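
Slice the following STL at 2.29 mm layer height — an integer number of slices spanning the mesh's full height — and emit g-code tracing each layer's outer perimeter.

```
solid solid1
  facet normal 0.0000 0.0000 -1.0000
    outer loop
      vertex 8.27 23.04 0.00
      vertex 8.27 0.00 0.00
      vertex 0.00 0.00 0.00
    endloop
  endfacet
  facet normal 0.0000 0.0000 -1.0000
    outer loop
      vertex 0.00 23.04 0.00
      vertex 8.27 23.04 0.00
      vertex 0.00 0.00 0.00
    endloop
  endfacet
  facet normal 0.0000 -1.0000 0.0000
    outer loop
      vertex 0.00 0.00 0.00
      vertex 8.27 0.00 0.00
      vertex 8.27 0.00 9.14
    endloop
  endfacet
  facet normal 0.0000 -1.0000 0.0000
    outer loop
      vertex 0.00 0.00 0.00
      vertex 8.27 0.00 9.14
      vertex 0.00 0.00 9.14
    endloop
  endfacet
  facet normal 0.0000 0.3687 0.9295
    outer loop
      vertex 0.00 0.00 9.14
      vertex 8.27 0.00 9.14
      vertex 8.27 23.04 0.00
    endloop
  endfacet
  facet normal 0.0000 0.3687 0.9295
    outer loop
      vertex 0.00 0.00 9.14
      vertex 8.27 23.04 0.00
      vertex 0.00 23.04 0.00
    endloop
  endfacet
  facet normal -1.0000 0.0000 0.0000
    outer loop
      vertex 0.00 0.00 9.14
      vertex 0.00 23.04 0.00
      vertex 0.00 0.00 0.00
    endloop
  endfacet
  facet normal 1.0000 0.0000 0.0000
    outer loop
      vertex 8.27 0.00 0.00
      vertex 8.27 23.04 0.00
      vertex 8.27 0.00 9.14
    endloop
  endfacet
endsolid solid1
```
; perimeter-only toolpath
G21 ; units = mm
G90 ; absolute positioning
G28 ; home
; layer 1
G0 Z2.29
G0 X0.00 Y0.00
G1 X8.27 Y0.00
G1 X8.27 Y17.28
G1 X0.00 Y17.28
G1 X0.00 Y0.00
; layer 2
G0 Z4.57
G0 X0.00 Y0.00
G1 X8.27 Y0.00
G1 X8.27 Y11.52
G1 X0.00 Y11.52
G1 X0.00 Y0.00
; layer 3
G0 Z6.86
G0 X0.00 Y0.00
G1 X8.27 Y0.00
G1 X8.27 Y5.76
G1 X0.00 Y5.76
G1 X0.00 Y0.00
M2 ; end

The solid is a wedge (ramp): 8.27 × 23 mm base, rising to 9.14 mm along the y=0 edge and sloping linearly to z=0 at y=23. Slicing at Δz = 2.29 mm — 4 equal slices spanning the solid's height, so layer i sits at z = i·h/4 — gives 3 non-empty perimeters. Each is a 4-segment closed polygon; G0 lifts to the layer z and rapids to the start vertex, then G1 traces the edges. The cross-section shrinks linearly with z (the slice at the apex is degenerate and omitted).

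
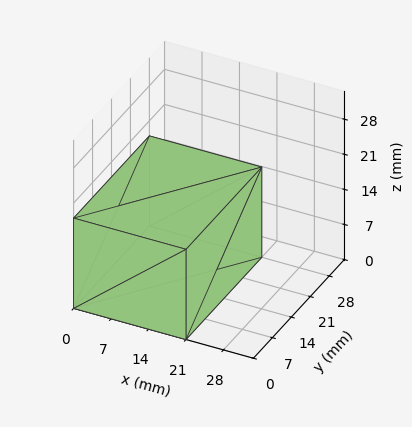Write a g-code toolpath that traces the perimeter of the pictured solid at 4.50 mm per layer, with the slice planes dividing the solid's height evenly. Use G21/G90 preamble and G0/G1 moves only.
Reading the render: the shape is a rectangular box, roughly 21 × 28 mm footprint and 18 mm tall (dimensions read to the nearest mm from the axis ticks). For the g-code, the solid's height is divided into equal slices at the stated Δz and each level perimeter traced with G1 moves after a G0 lift.

; perimeter-only toolpath
G21 ; units = mm
G90 ; absolute positioning
G28 ; home
; layer 1
G0 Z4.50
G0 X0.00 Y0.00
G1 X21.00 Y0.00
G1 X21.00 Y28.00
G1 X0.00 Y28.00
G1 X0.00 Y0.00
; layer 2
G0 Z9.00
G0 X0.00 Y0.00
G1 X21.00 Y0.00
G1 X21.00 Y28.00
G1 X0.00 Y28.00
G1 X0.00 Y0.00
; layer 3
G0 Z13.50
G0 X0.00 Y0.00
G1 X21.00 Y0.00
G1 X21.00 Y28.00
G1 X0.00 Y28.00
G1 X0.00 Y0.00
; layer 4
G0 Z18.00
G0 X0.00 Y0.00
G1 X21.00 Y0.00
G1 X21.00 Y28.00
G1 X0.00 Y28.00
G1 X0.00 Y0.00
M2 ; end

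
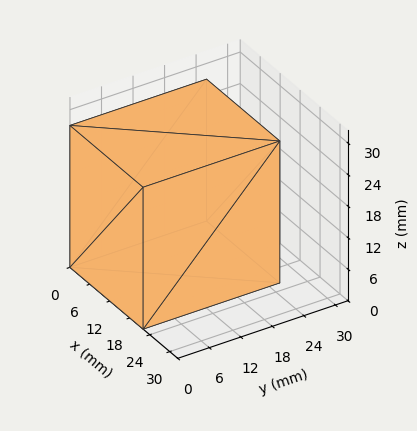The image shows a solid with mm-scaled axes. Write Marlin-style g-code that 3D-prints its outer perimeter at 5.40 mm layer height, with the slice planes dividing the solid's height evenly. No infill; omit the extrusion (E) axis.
Reading the render: the shape is a rectangular box, roughly 22 × 26 mm footprint and 27 mm tall (dimensions read to the nearest mm from the axis ticks). For the g-code, the solid's height is divided into equal slices at the stated Δz and each level perimeter traced with G1 moves after a G0 lift.

; perimeter-only toolpath
G21 ; units = mm
G90 ; absolute positioning
G28 ; home
; layer 1
G0 Z5.40
G0 X0.00 Y0.00
G1 X22.00 Y0.00
G1 X22.00 Y26.00
G1 X0.00 Y26.00
G1 X0.00 Y0.00
; layer 2
G0 Z10.80
G0 X0.00 Y0.00
G1 X22.00 Y0.00
G1 X22.00 Y26.00
G1 X0.00 Y26.00
G1 X0.00 Y0.00
; layer 3
G0 Z16.20
G0 X0.00 Y0.00
G1 X22.00 Y0.00
G1 X22.00 Y26.00
G1 X0.00 Y26.00
G1 X0.00 Y0.00
; layer 4
G0 Z21.60
G0 X0.00 Y0.00
G1 X22.00 Y0.00
G1 X22.00 Y26.00
G1 X0.00 Y26.00
G1 X0.00 Y0.00
; layer 5
G0 Z27.00
G0 X0.00 Y0.00
G1 X22.00 Y0.00
G1 X22.00 Y26.00
G1 X0.00 Y26.00
G1 X0.00 Y0.00
M2 ; end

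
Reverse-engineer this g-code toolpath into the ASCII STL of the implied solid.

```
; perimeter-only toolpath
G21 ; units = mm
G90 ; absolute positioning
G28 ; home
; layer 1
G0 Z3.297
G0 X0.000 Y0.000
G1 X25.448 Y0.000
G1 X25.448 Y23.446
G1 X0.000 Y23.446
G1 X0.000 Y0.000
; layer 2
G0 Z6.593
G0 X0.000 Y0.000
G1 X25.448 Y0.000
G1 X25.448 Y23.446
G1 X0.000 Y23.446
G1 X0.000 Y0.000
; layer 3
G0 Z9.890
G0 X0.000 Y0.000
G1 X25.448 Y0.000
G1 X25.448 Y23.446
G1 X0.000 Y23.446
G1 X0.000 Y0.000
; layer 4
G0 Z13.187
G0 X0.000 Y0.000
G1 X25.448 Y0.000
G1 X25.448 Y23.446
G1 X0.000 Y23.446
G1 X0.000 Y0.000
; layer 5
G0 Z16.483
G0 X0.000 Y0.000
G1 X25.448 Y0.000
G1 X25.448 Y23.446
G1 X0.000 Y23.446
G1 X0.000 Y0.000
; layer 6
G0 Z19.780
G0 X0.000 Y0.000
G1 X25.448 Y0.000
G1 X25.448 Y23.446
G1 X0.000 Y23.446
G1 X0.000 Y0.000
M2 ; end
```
solid part
  facet normal 0.0000 0.0000 -1.0000
    outer loop
      vertex 25.448 23.446 0.000
      vertex 25.448 0.000 0.000
      vertex 0.000 0.000 0.000
    endloop
  endfacet
  facet normal 0.0000 0.0000 -1.0000
    outer loop
      vertex 0.000 23.446 0.000
      vertex 25.448 23.446 0.000
      vertex 0.000 0.000 0.000
    endloop
  endfacet
  facet normal 0.0000 0.0000 1.0000
    outer loop
      vertex 0.000 0.000 19.780
      vertex 25.448 0.000 19.780
      vertex 25.448 23.446 19.780
    endloop
  endfacet
  facet normal 0.0000 0.0000 1.0000
    outer loop
      vertex 0.000 0.000 19.780
      vertex 25.448 23.446 19.780
      vertex 0.000 23.446 19.780
    endloop
  endfacet
  facet normal 0.0000 -1.0000 0.0000
    outer loop
      vertex 0.000 0.000 0.000
      vertex 25.448 0.000 0.000
      vertex 25.448 0.000 19.780
    endloop
  endfacet
  facet normal 0.0000 -1.0000 0.0000
    outer loop
      vertex 0.000 0.000 0.000
      vertex 25.448 0.000 19.780
      vertex 0.000 0.000 19.780
    endloop
  endfacet
  facet normal 0.0000 1.0000 0.0000
    outer loop
      vertex 25.448 23.446 19.780
      vertex 25.448 23.446 0.000
      vertex 0.000 23.446 0.000
    endloop
  endfacet
  facet normal 0.0000 1.0000 0.0000
    outer loop
      vertex 0.000 23.446 19.780
      vertex 25.448 23.446 19.780
      vertex 0.000 23.446 0.000
    endloop
  endfacet
  facet normal -1.0000 0.0000 0.0000
    outer loop
      vertex 0.000 23.446 19.780
      vertex 0.000 23.446 0.000
      vertex 0.000 0.000 0.000
    endloop
  endfacet
  facet normal -1.0000 0.0000 0.0000
    outer loop
      vertex 0.000 0.000 19.780
      vertex 0.000 23.446 19.780
      vertex 0.000 0.000 0.000
    endloop
  endfacet
  facet normal 1.0000 0.0000 0.0000
    outer loop
      vertex 25.448 0.000 0.000
      vertex 25.448 23.446 0.000
      vertex 25.448 23.446 19.780
    endloop
  endfacet
  facet normal 1.0000 0.0000 0.0000
    outer loop
      vertex 25.448 0.000 0.000
      vertex 25.448 23.446 19.780
      vertex 25.448 0.000 19.780
    endloop
  endfacet
endsolid part

The G0 Z moves step by Δz≈3.297 mm. Every layer's G1 loop is the same polygon, so the solid is a straight extrusion of it from z=0 to z≈19.8. Closing with flat bottom and top caps and triangulating gives 12 facets — a rectangular box, roughly 25.4 × 23.4 mm footprint and 19.8 mm tall.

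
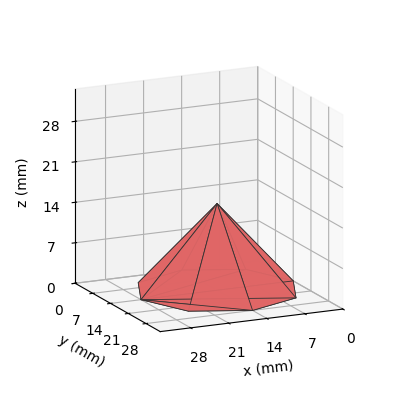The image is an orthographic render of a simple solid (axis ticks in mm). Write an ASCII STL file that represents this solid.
Reading the render: the shape is a regular 8-sided pyramid, base circumscribed radius ≈ 14 mm, apex at z ≈ 15 mm (dimensions read to the nearest mm from the axis ticks). For the STL, each face is triangulated and given an outward normal.

solid part
  facet normal 0.0000 0.0000 -1.0000
    outer loop
      vertex 14.000 28.000 0.000
      vertex 23.899 23.899 0.000
      vertex 28.000 14.000 0.000
    endloop
  endfacet
  facet normal 0.0000 0.0000 -1.0000
    outer loop
      vertex 4.101 23.899 0.000
      vertex 14.000 28.000 0.000
      vertex 28.000 14.000 0.000
    endloop
  endfacet
  facet normal 0.0000 0.0000 -1.0000
    outer loop
      vertex 0.000 14.000 0.000
      vertex 4.101 23.899 0.000
      vertex 28.000 14.000 0.000
    endloop
  endfacet
  facet normal 0.0000 0.0000 -1.0000
    outer loop
      vertex 4.101 4.101 0.000
      vertex 0.000 14.000 0.000
      vertex 28.000 14.000 0.000
    endloop
  endfacet
  facet normal 0.0000 0.0000 -1.0000
    outer loop
      vertex 14.000 0.000 0.000
      vertex 4.101 4.101 0.000
      vertex 28.000 14.000 0.000
    endloop
  endfacet
  facet normal 0.0000 0.0000 -1.0000
    outer loop
      vertex 23.899 4.101 0.000
      vertex 14.000 0.000 0.000
      vertex 28.000 14.000 0.000
    endloop
  endfacet
  facet normal 0.6997 0.2899 0.6530
    outer loop
      vertex 28.000 14.000 0.000
      vertex 23.899 23.899 0.000
      vertex 14.000 14.000 15.000
    endloop
  endfacet
  facet normal 0.2899 0.6997 0.6530
    outer loop
      vertex 23.899 23.899 0.000
      vertex 14.000 28.000 0.000
      vertex 14.000 14.000 15.000
    endloop
  endfacet
  facet normal -0.2899 0.6997 0.6530
    outer loop
      vertex 14.000 28.000 0.000
      vertex 4.101 23.899 0.000
      vertex 14.000 14.000 15.000
    endloop
  endfacet
  facet normal -0.6997 0.2899 0.6530
    outer loop
      vertex 4.101 23.899 0.000
      vertex 0.000 14.000 0.000
      vertex 14.000 14.000 15.000
    endloop
  endfacet
  facet normal -0.6997 -0.2899 0.6530
    outer loop
      vertex 0.000 14.000 0.000
      vertex 4.101 4.101 0.000
      vertex 14.000 14.000 15.000
    endloop
  endfacet
  facet normal -0.2899 -0.6997 0.6530
    outer loop
      vertex 4.101 4.101 0.000
      vertex 14.000 0.000 0.000
      vertex 14.000 14.000 15.000
    endloop
  endfacet
  facet normal 0.2899 -0.6997 0.6530
    outer loop
      vertex 14.000 0.000 0.000
      vertex 23.899 4.101 0.000
      vertex 14.000 14.000 15.000
    endloop
  endfacet
  facet normal 0.6997 -0.2899 0.6530
    outer loop
      vertex 23.899 4.101 0.000
      vertex 28.000 14.000 0.000
      vertex 14.000 14.000 15.000
    endloop
  endfacet
endsolid part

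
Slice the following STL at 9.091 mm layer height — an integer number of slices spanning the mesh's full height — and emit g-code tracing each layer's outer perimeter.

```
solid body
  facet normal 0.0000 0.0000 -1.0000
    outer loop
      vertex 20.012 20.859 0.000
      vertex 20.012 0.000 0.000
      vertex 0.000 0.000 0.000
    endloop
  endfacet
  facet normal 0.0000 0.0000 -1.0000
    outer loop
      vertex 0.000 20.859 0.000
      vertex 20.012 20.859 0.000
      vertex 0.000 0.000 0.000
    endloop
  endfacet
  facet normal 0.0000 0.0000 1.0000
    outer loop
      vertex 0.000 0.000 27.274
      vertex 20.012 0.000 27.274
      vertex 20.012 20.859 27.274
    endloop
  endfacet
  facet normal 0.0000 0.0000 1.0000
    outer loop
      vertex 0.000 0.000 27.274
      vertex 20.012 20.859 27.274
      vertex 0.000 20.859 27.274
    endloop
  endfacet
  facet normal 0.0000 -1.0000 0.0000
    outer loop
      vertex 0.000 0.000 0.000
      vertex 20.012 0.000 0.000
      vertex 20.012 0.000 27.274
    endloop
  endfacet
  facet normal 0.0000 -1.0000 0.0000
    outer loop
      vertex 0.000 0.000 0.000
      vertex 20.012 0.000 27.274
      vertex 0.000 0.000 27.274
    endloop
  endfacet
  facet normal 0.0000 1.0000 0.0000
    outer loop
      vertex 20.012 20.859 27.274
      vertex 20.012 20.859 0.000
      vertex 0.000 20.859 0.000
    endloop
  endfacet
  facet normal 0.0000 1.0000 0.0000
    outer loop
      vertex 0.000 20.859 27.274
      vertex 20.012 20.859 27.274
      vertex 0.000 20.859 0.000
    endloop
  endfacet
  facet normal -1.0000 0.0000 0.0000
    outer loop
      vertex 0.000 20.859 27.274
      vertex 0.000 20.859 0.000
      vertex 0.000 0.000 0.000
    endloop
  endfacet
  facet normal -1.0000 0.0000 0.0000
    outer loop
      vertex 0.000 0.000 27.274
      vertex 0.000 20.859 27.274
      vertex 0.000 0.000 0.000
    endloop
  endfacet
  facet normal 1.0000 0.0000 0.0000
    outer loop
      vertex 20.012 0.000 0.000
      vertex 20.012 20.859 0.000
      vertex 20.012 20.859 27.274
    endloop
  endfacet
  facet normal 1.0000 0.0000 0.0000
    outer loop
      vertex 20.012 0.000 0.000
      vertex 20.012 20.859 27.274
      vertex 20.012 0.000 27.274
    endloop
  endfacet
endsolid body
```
; perimeter-only toolpath
G21 ; units = mm
G90 ; absolute positioning
G28 ; home
; layer 1
G0 Z9.091
G0 X0.000 Y0.000
G1 X20.012 Y0.000
G1 X20.012 Y20.859
G1 X0.000 Y20.859
G1 X0.000 Y0.000
; layer 2
G0 Z18.183
G0 X0.000 Y0.000
G1 X20.012 Y0.000
G1 X20.012 Y20.859
G1 X0.000 Y20.859
G1 X0.000 Y0.000
; layer 3
G0 Z27.274
G0 X0.000 Y0.000
G1 X20.012 Y0.000
G1 X20.012 Y20.859
G1 X0.000 Y20.859
G1 X0.000 Y0.000
M2 ; end

The solid is a rectangular box, roughly 20 × 20.9 mm footprint and 27.3 mm tall. Slicing at Δz = 9.091 mm — 3 equal slices spanning the solid's height, so layer i sits at z = i·h/3 — gives 3 non-empty perimeters. Each is a 4-segment closed polygon; G0 lifts to the layer z and rapids to the start vertex, then G1 traces the edges.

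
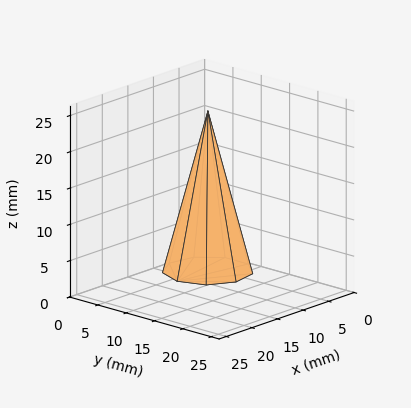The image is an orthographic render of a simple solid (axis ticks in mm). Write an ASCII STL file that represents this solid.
Reading the render: the shape is a regular 9-sided pyramid, base circumscribed radius ≈ 6 mm, apex at z ≈ 22 mm (dimensions read to the nearest mm from the axis ticks). For the STL, each face is triangulated and given an outward normal.

solid part
  facet normal 0.0000 0.0000 -1.0000
    outer loop
      vertex 7.04 11.91 0.00
      vertex 10.60 9.86 0.00
      vertex 12.00 6.00 0.00
    endloop
  endfacet
  facet normal 0.0000 0.0000 -1.0000
    outer loop
      vertex 3.00 11.20 0.00
      vertex 7.04 11.91 0.00
      vertex 12.00 6.00 0.00
    endloop
  endfacet
  facet normal 0.0000 0.0000 -1.0000
    outer loop
      vertex 0.36 8.05 0.00
      vertex 3.00 11.20 0.00
      vertex 12.00 6.00 0.00
    endloop
  endfacet
  facet normal 0.0000 0.0000 -1.0000
    outer loop
      vertex 0.36 3.95 0.00
      vertex 0.36 8.05 0.00
      vertex 12.00 6.00 0.00
    endloop
  endfacet
  facet normal 0.0000 0.0000 -1.0000
    outer loop
      vertex 3.00 0.80 0.00
      vertex 0.36 3.95 0.00
      vertex 12.00 6.00 0.00
    endloop
  endfacet
  facet normal 0.0000 0.0000 -1.0000
    outer loop
      vertex 7.04 0.09 0.00
      vertex 3.00 0.80 0.00
      vertex 12.00 6.00 0.00
    endloop
  endfacet
  facet normal 0.0000 0.0000 -1.0000
    outer loop
      vertex 10.60 2.14 0.00
      vertex 7.04 0.09 0.00
      vertex 12.00 6.00 0.00
    endloop
  endfacet
  facet normal 0.9106 0.3303 0.2484
    outer loop
      vertex 12.00 6.00 0.00
      vertex 10.60 9.86 0.00
      vertex 6.00 6.00 22.00
    endloop
  endfacet
  facet normal 0.4834 0.8394 0.2484
    outer loop
      vertex 10.60 9.86 0.00
      vertex 7.04 11.91 0.00
      vertex 6.00 6.00 22.00
    endloop
  endfacet
  facet normal -0.1677 0.9540 0.2484
    outer loop
      vertex 7.04 11.91 0.00
      vertex 3.00 11.20 0.00
      vertex 6.00 6.00 22.00
    endloop
  endfacet
  facet normal -0.7424 0.6222 0.2483
    outer loop
      vertex 3.00 11.20 0.00
      vertex 0.36 8.05 0.00
      vertex 6.00 6.00 22.00
    endloop
  endfacet
  facet normal -0.9687 0.0000 0.2483
    outer loop
      vertex 0.36 8.05 0.00
      vertex 0.36 3.95 0.00
      vertex 6.00 6.00 22.00
    endloop
  endfacet
  facet normal -0.7424 -0.6222 0.2483
    outer loop
      vertex 0.36 3.95 0.00
      vertex 3.00 0.80 0.00
      vertex 6.00 6.00 22.00
    endloop
  endfacet
  facet normal -0.1677 -0.9540 0.2484
    outer loop
      vertex 3.00 0.80 0.00
      vertex 7.04 0.09 0.00
      vertex 6.00 6.00 22.00
    endloop
  endfacet
  facet normal 0.4834 -0.8394 0.2484
    outer loop
      vertex 7.04 0.09 0.00
      vertex 10.60 2.14 0.00
      vertex 6.00 6.00 22.00
    endloop
  endfacet
  facet normal 0.9106 -0.3303 0.2484
    outer loop
      vertex 10.60 2.14 0.00
      vertex 12.00 6.00 0.00
      vertex 6.00 6.00 22.00
    endloop
  endfacet
endsolid part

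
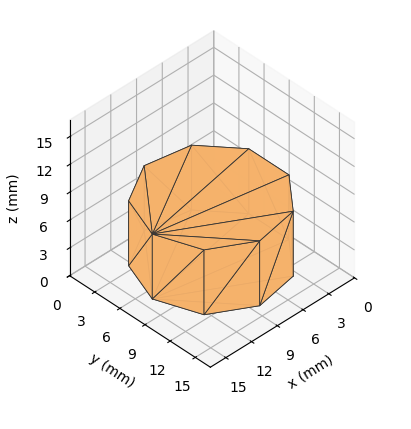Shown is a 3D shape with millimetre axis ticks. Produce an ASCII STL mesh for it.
Reading the render: the shape is a regular 9-sided prism (a cylinder approximated with 9 flat sides), circumscribed radius ≈ 7 mm, height ≈ 7 mm (dimensions read to the nearest mm from the axis ticks). For the STL, each face is triangulated and given an outward normal.

solid part
  facet normal 0.0000 0.0000 -1.0000
    outer loop
      vertex 8.216 13.894 0.000
      vertex 12.362 11.500 0.000
      vertex 14.000 7.000 0.000
    endloop
  endfacet
  facet normal 0.0000 0.0000 -1.0000
    outer loop
      vertex 3.500 13.062 0.000
      vertex 8.216 13.894 0.000
      vertex 14.000 7.000 0.000
    endloop
  endfacet
  facet normal 0.0000 0.0000 -1.0000
    outer loop
      vertex 0.422 9.394 0.000
      vertex 3.500 13.062 0.000
      vertex 14.000 7.000 0.000
    endloop
  endfacet
  facet normal 0.0000 0.0000 -1.0000
    outer loop
      vertex 0.422 4.606 0.000
      vertex 0.422 9.394 0.000
      vertex 14.000 7.000 0.000
    endloop
  endfacet
  facet normal 0.0000 0.0000 -1.0000
    outer loop
      vertex 3.500 0.938 0.000
      vertex 0.422 4.606 0.000
      vertex 14.000 7.000 0.000
    endloop
  endfacet
  facet normal 0.0000 0.0000 -1.0000
    outer loop
      vertex 8.216 0.106 0.000
      vertex 3.500 0.938 0.000
      vertex 14.000 7.000 0.000
    endloop
  endfacet
  facet normal 0.0000 0.0000 -1.0000
    outer loop
      vertex 12.362 2.500 0.000
      vertex 8.216 0.106 0.000
      vertex 14.000 7.000 0.000
    endloop
  endfacet
  facet normal 0.0000 0.0000 1.0000
    outer loop
      vertex 14.000 7.000 7.000
      vertex 12.362 11.500 7.000
      vertex 8.216 13.894 7.000
    endloop
  endfacet
  facet normal 0.0000 0.0000 1.0000
    outer loop
      vertex 14.000 7.000 7.000
      vertex 8.216 13.894 7.000
      vertex 3.500 13.062 7.000
    endloop
  endfacet
  facet normal 0.0000 0.0000 1.0000
    outer loop
      vertex 14.000 7.000 7.000
      vertex 3.500 13.062 7.000
      vertex 0.422 9.394 7.000
    endloop
  endfacet
  facet normal 0.0000 0.0000 1.0000
    outer loop
      vertex 14.000 7.000 7.000
      vertex 0.422 9.394 7.000
      vertex 0.422 4.606 7.000
    endloop
  endfacet
  facet normal 0.0000 0.0000 1.0000
    outer loop
      vertex 14.000 7.000 7.000
      vertex 0.422 4.606 7.000
      vertex 3.500 0.938 7.000
    endloop
  endfacet
  facet normal 0.0000 0.0000 1.0000
    outer loop
      vertex 14.000 7.000 7.000
      vertex 3.500 0.938 7.000
      vertex 8.216 0.106 7.000
    endloop
  endfacet
  facet normal 0.0000 0.0000 1.0000
    outer loop
      vertex 14.000 7.000 7.000
      vertex 8.216 0.106 7.000
      vertex 12.362 2.500 7.000
    endloop
  endfacet
  facet normal 0.9397 0.3420 0.0000
    outer loop
      vertex 14.000 7.000 0.000
      vertex 12.362 11.500 0.000
      vertex 12.362 11.500 7.000
    endloop
  endfacet
  facet normal 0.9397 0.3420 0.0000
    outer loop
      vertex 14.000 7.000 0.000
      vertex 12.362 11.500 7.000
      vertex 14.000 7.000 7.000
    endloop
  endfacet
  facet normal 0.5000 0.8660 0.0000
    outer loop
      vertex 12.362 11.500 0.000
      vertex 8.216 13.894 0.000
      vertex 8.216 13.894 7.000
    endloop
  endfacet
  facet normal 0.5000 0.8660 0.0000
    outer loop
      vertex 12.362 11.500 0.000
      vertex 8.216 13.894 7.000
      vertex 12.362 11.500 7.000
    endloop
  endfacet
  facet normal -0.1737 0.9848 0.0000
    outer loop
      vertex 8.216 13.894 0.000
      vertex 3.500 13.062 0.000
      vertex 3.500 13.062 7.000
    endloop
  endfacet
  facet normal -0.1737 0.9848 0.0000
    outer loop
      vertex 8.216 13.894 0.000
      vertex 3.500 13.062 7.000
      vertex 8.216 13.894 7.000
    endloop
  endfacet
  facet normal -0.7660 0.6428 0.0000
    outer loop
      vertex 3.500 13.062 0.000
      vertex 0.422 9.394 0.000
      vertex 0.422 9.394 7.000
    endloop
  endfacet
  facet normal -0.7660 0.6428 0.0000
    outer loop
      vertex 3.500 13.062 0.000
      vertex 0.422 9.394 7.000
      vertex 3.500 13.062 7.000
    endloop
  endfacet
  facet normal -1.0000 0.0000 0.0000
    outer loop
      vertex 0.422 9.394 0.000
      vertex 0.422 4.606 0.000
      vertex 0.422 4.606 7.000
    endloop
  endfacet
  facet normal -1.0000 0.0000 0.0000
    outer loop
      vertex 0.422 9.394 0.000
      vertex 0.422 4.606 7.000
      vertex 0.422 9.394 7.000
    endloop
  endfacet
  facet normal -0.7660 -0.6428 0.0000
    outer loop
      vertex 0.422 4.606 0.000
      vertex 3.500 0.938 0.000
      vertex 3.500 0.938 7.000
    endloop
  endfacet
  facet normal -0.7660 -0.6428 0.0000
    outer loop
      vertex 0.422 4.606 0.000
      vertex 3.500 0.938 7.000
      vertex 0.422 4.606 7.000
    endloop
  endfacet
  facet normal -0.1737 -0.9848 0.0000
    outer loop
      vertex 3.500 0.938 0.000
      vertex 8.216 0.106 0.000
      vertex 8.216 0.106 7.000
    endloop
  endfacet
  facet normal -0.1737 -0.9848 0.0000
    outer loop
      vertex 3.500 0.938 0.000
      vertex 8.216 0.106 7.000
      vertex 3.500 0.938 7.000
    endloop
  endfacet
  facet normal 0.5000 -0.8660 0.0000
    outer loop
      vertex 8.216 0.106 0.000
      vertex 12.362 2.500 0.000
      vertex 12.362 2.500 7.000
    endloop
  endfacet
  facet normal 0.5000 -0.8660 0.0000
    outer loop
      vertex 8.216 0.106 0.000
      vertex 12.362 2.500 7.000
      vertex 8.216 0.106 7.000
    endloop
  endfacet
  facet normal 0.9397 -0.3420 0.0000
    outer loop
      vertex 12.362 2.500 0.000
      vertex 14.000 7.000 0.000
      vertex 14.000 7.000 7.000
    endloop
  endfacet
  facet normal 0.9397 -0.3420 0.0000
    outer loop
      vertex 12.362 2.500 0.000
      vertex 14.000 7.000 7.000
      vertex 12.362 2.500 7.000
    endloop
  endfacet
endsolid part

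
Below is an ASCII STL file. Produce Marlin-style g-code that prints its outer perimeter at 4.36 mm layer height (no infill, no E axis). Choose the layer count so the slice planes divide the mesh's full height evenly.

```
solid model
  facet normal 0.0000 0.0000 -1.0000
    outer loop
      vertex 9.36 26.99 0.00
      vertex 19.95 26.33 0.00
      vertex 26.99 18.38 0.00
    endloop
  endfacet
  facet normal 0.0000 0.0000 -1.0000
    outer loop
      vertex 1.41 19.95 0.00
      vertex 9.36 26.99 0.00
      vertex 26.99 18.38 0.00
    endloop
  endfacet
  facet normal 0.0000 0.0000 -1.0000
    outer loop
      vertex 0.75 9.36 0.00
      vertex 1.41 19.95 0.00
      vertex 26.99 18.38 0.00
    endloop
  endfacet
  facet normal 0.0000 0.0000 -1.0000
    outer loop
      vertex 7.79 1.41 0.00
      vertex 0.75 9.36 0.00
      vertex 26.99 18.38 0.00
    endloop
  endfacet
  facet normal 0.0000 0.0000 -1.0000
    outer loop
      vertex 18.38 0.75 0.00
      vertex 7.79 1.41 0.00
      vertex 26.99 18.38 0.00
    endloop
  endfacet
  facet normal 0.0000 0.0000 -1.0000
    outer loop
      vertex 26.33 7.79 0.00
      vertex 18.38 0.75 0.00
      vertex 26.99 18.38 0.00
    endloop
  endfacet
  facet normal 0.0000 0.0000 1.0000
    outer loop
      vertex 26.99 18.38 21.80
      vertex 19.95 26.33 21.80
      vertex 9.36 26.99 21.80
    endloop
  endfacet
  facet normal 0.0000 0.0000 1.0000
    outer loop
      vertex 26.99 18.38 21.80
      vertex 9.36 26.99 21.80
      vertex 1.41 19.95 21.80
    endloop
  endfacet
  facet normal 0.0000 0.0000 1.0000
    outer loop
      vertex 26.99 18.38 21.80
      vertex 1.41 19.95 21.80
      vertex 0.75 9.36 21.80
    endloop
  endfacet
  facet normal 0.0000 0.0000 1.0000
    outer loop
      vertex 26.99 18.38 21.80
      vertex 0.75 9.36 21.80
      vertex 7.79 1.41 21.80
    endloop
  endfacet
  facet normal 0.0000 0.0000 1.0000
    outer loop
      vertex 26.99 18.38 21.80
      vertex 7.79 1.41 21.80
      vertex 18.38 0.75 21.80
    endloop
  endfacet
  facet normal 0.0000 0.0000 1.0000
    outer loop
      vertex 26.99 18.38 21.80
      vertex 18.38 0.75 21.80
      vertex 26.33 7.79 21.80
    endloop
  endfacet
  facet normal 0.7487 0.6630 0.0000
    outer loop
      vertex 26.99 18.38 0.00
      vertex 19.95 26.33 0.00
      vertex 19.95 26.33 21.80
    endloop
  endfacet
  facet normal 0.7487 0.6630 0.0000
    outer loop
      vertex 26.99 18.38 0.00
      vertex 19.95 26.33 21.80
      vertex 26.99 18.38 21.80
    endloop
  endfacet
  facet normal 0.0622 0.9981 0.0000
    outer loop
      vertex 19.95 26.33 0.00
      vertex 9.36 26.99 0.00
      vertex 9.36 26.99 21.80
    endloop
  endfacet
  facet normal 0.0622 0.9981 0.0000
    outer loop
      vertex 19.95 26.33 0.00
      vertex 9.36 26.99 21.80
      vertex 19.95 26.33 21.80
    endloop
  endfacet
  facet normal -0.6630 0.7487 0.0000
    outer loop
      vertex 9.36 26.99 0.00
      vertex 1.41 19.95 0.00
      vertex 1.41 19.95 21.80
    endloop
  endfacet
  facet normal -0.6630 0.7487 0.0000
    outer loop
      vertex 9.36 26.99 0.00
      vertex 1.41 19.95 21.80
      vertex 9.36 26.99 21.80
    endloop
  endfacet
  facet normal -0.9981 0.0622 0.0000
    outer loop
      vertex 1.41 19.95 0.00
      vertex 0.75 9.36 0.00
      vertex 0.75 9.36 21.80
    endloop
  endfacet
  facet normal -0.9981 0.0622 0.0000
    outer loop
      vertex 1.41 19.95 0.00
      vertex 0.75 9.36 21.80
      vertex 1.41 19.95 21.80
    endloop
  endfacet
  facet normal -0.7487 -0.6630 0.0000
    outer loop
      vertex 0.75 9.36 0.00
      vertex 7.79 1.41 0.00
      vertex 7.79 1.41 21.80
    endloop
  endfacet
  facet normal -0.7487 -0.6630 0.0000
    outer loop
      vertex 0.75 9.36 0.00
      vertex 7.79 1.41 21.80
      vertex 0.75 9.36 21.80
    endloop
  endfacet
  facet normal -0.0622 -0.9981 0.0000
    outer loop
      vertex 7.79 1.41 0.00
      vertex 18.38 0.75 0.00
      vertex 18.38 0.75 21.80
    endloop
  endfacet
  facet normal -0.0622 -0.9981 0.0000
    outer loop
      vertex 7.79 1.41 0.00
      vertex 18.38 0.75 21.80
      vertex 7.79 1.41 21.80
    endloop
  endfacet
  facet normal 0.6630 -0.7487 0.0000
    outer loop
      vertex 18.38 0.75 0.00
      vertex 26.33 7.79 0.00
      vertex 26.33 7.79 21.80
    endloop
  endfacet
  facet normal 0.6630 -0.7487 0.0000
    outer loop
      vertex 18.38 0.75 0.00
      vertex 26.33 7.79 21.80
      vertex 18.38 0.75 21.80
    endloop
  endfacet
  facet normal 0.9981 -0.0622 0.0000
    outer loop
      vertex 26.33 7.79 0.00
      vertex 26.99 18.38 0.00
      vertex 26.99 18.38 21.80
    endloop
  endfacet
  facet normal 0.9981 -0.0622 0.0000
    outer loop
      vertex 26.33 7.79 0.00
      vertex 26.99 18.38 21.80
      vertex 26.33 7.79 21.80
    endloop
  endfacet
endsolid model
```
; perimeter-only toolpath
G21 ; units = mm
G90 ; absolute positioning
G28 ; home
; layer 1
G0 Z4.36
G0 X26.99 Y18.38
G1 X19.95 Y26.33
G1 X9.36 Y26.99
G1 X1.41 Y19.95
G1 X0.75 Y9.36
G1 X7.79 Y1.41
G1 X18.38 Y0.75
G1 X26.33 Y7.79
G1 X26.99 Y18.38
; layer 2
G0 Z8.72
G0 X26.99 Y18.38
G1 X19.95 Y26.33
G1 X9.36 Y26.99
G1 X1.41 Y19.95
G1 X0.75 Y9.36
G1 X7.79 Y1.41
G1 X18.38 Y0.75
G1 X26.33 Y7.79
G1 X26.99 Y18.38
; layer 3
G0 Z13.08
G0 X26.99 Y18.38
G1 X19.95 Y26.33
G1 X9.36 Y26.99
G1 X1.41 Y19.95
G1 X0.75 Y9.36
G1 X7.79 Y1.41
G1 X18.38 Y0.75
G1 X26.33 Y7.79
G1 X26.99 Y18.38
; layer 4
G0 Z17.44
G0 X26.99 Y18.38
G1 X19.95 Y26.33
G1 X9.36 Y26.99
G1 X1.41 Y19.95
G1 X0.75 Y9.36
G1 X7.79 Y1.41
G1 X18.38 Y0.75
G1 X26.33 Y7.79
G1 X26.99 Y18.38
; layer 5
G0 Z21.80
G0 X26.99 Y18.38
G1 X19.95 Y26.33
G1 X9.36 Y26.99
G1 X1.41 Y19.95
G1 X0.75 Y9.36
G1 X7.79 Y1.41
G1 X18.38 Y0.75
G1 X26.33 Y7.79
G1 X26.99 Y18.38
M2 ; end

The solid is a regular 8-sided prism (a cylinder approximated with 8 flat sides), circumscribed radius ≈ 13.9 mm, height ≈ 21.8 mm. Slicing at Δz = 4.36 mm — 5 equal slices spanning the solid's height, so layer i sits at z = i·h/5 — gives 5 non-empty perimeters. Each is a 8-segment closed polygon; G0 lifts to the layer z and rapids to the start vertex, then G1 traces the edges.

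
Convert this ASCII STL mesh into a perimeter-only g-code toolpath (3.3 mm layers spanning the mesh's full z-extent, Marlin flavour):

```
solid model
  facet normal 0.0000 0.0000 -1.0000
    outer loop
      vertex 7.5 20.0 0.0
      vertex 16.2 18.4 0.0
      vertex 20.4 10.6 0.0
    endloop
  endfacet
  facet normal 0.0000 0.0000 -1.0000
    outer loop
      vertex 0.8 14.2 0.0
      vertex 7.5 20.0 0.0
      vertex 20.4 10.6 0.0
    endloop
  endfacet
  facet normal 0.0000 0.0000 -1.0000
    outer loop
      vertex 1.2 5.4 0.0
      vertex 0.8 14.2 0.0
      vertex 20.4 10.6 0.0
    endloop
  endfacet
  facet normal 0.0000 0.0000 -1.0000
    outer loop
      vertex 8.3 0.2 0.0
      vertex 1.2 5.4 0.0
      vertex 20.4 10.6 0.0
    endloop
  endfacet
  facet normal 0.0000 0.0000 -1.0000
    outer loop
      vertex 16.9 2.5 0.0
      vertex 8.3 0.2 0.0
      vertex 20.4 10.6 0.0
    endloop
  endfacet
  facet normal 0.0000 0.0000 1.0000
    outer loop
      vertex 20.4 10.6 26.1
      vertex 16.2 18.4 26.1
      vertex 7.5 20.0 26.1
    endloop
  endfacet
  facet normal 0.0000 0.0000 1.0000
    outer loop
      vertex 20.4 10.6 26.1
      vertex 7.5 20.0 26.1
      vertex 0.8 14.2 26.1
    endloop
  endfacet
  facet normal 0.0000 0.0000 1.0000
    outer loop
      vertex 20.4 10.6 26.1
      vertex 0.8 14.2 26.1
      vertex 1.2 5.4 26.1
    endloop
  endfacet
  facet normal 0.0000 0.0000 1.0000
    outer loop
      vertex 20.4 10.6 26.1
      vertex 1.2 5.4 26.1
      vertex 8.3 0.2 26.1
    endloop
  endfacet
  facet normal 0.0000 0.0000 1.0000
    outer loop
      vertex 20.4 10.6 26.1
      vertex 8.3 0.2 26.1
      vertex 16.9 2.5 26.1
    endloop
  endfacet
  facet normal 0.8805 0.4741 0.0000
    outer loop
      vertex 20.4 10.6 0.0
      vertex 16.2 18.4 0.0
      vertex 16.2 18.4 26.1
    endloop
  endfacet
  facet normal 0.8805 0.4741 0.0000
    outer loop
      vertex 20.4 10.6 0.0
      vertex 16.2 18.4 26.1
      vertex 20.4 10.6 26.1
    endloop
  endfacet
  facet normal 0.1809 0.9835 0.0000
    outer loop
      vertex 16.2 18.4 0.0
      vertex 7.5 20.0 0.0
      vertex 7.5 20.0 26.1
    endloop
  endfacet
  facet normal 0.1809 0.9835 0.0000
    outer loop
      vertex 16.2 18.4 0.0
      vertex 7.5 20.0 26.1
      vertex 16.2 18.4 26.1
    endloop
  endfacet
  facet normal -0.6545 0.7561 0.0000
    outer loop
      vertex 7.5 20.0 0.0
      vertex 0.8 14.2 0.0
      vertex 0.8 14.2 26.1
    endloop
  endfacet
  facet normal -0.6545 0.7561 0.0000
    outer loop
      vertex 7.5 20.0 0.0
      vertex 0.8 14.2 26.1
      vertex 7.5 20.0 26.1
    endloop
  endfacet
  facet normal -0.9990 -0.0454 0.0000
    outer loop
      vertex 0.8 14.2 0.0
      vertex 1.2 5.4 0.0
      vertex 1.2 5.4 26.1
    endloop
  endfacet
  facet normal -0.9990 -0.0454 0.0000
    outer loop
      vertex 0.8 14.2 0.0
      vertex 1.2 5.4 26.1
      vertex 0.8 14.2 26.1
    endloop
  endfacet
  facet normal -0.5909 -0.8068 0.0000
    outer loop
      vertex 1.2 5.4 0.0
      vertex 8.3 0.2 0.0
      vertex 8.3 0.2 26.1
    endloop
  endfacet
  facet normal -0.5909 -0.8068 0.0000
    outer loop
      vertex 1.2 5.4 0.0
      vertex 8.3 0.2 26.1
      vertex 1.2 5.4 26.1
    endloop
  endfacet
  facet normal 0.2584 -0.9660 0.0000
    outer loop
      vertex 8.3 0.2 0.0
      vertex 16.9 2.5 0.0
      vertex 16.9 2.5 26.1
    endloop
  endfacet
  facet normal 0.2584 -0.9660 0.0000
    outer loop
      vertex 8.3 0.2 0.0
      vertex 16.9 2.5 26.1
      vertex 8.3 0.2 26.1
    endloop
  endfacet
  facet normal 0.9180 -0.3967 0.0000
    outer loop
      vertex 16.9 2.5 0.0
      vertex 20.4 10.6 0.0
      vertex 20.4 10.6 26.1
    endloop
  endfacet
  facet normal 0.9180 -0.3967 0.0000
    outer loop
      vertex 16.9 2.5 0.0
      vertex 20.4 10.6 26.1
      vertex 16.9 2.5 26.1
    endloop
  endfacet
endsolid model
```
; perimeter-only toolpath
G21 ; units = mm
G90 ; absolute positioning
G28 ; home
; layer 1
G0 Z3.3
G0 X20.4 Y10.6
G1 X16.2 Y18.4
G1 X7.5 Y20.0
G1 X0.8 Y14.2
G1 X1.2 Y5.4
G1 X8.3 Y0.2
G1 X16.9 Y2.5
G1 X20.4 Y10.6
; layer 2
G0 Z6.5
G0 X20.4 Y10.6
G1 X16.2 Y18.4
G1 X7.5 Y20.0
G1 X0.8 Y14.2
G1 X1.2 Y5.4
G1 X8.3 Y0.2
G1 X16.9 Y2.5
G1 X20.4 Y10.6
; layer 3
G0 Z9.8
G0 X20.4 Y10.6
G1 X16.2 Y18.4
G1 X7.5 Y20.0
G1 X0.8 Y14.2
G1 X1.2 Y5.4
G1 X8.3 Y0.2
G1 X16.9 Y2.5
G1 X20.4 Y10.6
; layer 4
G0 Z13.1
G0 X20.4 Y10.6
G1 X16.2 Y18.4
G1 X7.5 Y20.0
G1 X0.8 Y14.2
G1 X1.2 Y5.4
G1 X8.3 Y0.2
G1 X16.9 Y2.5
G1 X20.4 Y10.6
; layer 5
G0 Z16.3
G0 X20.4 Y10.6
G1 X16.2 Y18.4
G1 X7.5 Y20.0
G1 X0.8 Y14.2
G1 X1.2 Y5.4
G1 X8.3 Y0.2
G1 X16.9 Y2.5
G1 X20.4 Y10.6
; layer 6
G0 Z19.6
G0 X20.4 Y10.6
G1 X16.2 Y18.4
G1 X7.5 Y20.0
G1 X0.8 Y14.2
G1 X1.2 Y5.4
G1 X8.3 Y0.2
G1 X16.9 Y2.5
G1 X20.4 Y10.6
; layer 7
G0 Z22.8
G0 X20.4 Y10.6
G1 X16.2 Y18.4
G1 X7.5 Y20.0
G1 X0.8 Y14.2
G1 X1.2 Y5.4
G1 X8.3 Y0.2
G1 X16.9 Y2.5
G1 X20.4 Y10.6
; layer 8
G0 Z26.1
G0 X20.4 Y10.6
G1 X16.2 Y18.4
G1 X7.5 Y20.0
G1 X0.8 Y14.2
G1 X1.2 Y5.4
G1 X8.3 Y0.2
G1 X16.9 Y2.5
G1 X20.4 Y10.6
M2 ; end

The solid is a regular 7-sided prism (a cylinder approximated with 7 flat sides), circumscribed radius ≈ 10.2 mm, height ≈ 26.1 mm. Slicing at Δz = 3.3 mm — 8 equal slices spanning the solid's height, so layer i sits at z = i·h/8 — gives 8 non-empty perimeters. Each is a 7-segment closed polygon; G0 lifts to the layer z and rapids to the start vertex, then G1 traces the edges.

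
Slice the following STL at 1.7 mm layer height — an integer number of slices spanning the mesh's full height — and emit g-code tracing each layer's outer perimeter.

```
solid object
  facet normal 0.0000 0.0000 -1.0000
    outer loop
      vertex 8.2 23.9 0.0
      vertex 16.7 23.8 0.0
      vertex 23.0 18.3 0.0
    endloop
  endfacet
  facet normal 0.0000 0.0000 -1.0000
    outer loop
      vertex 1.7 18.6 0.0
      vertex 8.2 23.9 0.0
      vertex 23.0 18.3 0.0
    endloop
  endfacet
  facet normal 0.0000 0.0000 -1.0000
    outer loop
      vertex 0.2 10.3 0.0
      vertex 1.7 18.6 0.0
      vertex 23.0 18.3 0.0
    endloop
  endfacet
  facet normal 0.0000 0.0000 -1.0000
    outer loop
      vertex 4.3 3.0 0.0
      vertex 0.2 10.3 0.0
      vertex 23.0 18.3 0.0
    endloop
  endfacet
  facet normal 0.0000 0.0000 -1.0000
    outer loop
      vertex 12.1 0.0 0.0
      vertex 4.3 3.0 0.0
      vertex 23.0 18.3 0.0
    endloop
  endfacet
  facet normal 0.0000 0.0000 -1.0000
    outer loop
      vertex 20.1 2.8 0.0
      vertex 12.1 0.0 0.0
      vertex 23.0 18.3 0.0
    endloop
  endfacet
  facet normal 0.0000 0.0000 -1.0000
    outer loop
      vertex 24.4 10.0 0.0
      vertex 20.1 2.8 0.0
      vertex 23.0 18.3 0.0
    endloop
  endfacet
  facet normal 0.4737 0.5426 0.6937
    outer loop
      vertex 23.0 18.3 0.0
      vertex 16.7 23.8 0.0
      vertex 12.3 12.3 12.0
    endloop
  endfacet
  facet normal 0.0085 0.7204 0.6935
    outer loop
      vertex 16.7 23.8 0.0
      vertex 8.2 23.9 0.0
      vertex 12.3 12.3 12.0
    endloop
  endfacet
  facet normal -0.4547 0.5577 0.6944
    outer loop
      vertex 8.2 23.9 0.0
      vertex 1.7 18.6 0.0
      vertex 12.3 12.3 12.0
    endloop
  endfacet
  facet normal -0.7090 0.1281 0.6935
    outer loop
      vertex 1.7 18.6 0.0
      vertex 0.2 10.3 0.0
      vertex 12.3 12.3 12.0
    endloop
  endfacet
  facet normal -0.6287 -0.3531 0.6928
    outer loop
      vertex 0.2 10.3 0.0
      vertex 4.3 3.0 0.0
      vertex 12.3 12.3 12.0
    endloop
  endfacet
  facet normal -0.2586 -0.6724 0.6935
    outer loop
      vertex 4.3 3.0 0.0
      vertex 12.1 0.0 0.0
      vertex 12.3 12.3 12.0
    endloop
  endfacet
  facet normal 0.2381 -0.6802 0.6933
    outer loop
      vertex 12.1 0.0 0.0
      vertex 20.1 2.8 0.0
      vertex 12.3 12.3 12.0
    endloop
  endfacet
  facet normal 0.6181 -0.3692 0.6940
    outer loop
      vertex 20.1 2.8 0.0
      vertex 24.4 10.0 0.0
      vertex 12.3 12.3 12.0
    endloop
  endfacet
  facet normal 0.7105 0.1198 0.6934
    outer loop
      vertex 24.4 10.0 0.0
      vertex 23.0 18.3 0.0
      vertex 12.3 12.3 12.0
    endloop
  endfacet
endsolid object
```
; perimeter-only toolpath
G21 ; units = mm
G90 ; absolute positioning
G28 ; home
; layer 1
G0 Z1.7
G0 X21.5 Y17.4
G1 X16.1 Y22.2
G1 X8.8 Y22.2
G1 X3.2 Y17.7
G1 X1.9 Y10.6
G1 X5.4 Y4.3
G1 X12.1 Y1.8
G1 X19.0 Y4.2
G1 X22.7 Y10.3
G1 X21.5 Y17.4
; layer 2
G0 Z3.4
G0 X19.9 Y16.6
G1 X15.4 Y20.5
G1 X9.4 Y20.6
G1 X4.7 Y16.8
G1 X3.7 Y10.9
G1 X6.6 Y5.7
G1 X12.2 Y3.5
G1 X17.9 Y5.5
G1 X20.9 Y10.7
G1 X19.9 Y16.6
; layer 3
G0 Z5.1
G0 X18.4 Y15.7
G1 X14.8 Y18.9
G1 X10.0 Y18.9
G1 X6.2 Y15.9
G1 X5.4 Y11.2
G1 X7.7 Y7.0
G1 X12.2 Y5.3
G1 X16.8 Y6.9
G1 X19.2 Y11.0
G1 X18.4 Y15.7
; layer 4
G0 Z6.9
G0 X16.9 Y14.9
G1 X14.2 Y17.2
G1 X10.5 Y17.3
G1 X7.8 Y15.0
G1 X7.1 Y11.4
G1 X8.9 Y8.3
G1 X12.2 Y7.0
G1 X15.6 Y8.2
G1 X17.5 Y11.3
G1 X16.9 Y14.9
; layer 5
G0 Z8.6
G0 X15.4 Y14.0
G1 X13.6 Y15.6
G1 X11.1 Y15.6
G1 X9.3 Y14.1
G1 X8.8 Y11.7
G1 X10.0 Y9.6
G1 X12.2 Y8.8
G1 X14.5 Y9.6
G1 X15.8 Y11.6
G1 X15.4 Y14.0
; layer 6
G0 Z10.3
G0 X13.8 Y13.2
G1 X12.9 Y13.9
G1 X11.7 Y14.0
G1 X10.8 Y13.2
G1 X10.6 Y12.0
G1 X11.2 Y11.0
G1 X12.3 Y10.5
G1 X13.4 Y10.9
G1 X14.0 Y12.0
G1 X13.8 Y13.2
M2 ; end

The solid is a regular 9-sided pyramid, base circumscribed radius ≈ 12.3 mm, apex at z ≈ 12 mm. Slicing at Δz = 1.7 mm — 7 equal slices spanning the solid's height, so layer i sits at z = i·h/7 — gives 6 non-empty perimeters. Each is a 9-segment closed polygon; G0 lifts to the layer z and rapids to the start vertex, then G1 traces the edges. The cross-section shrinks linearly with z (the slice at the apex is degenerate and omitted).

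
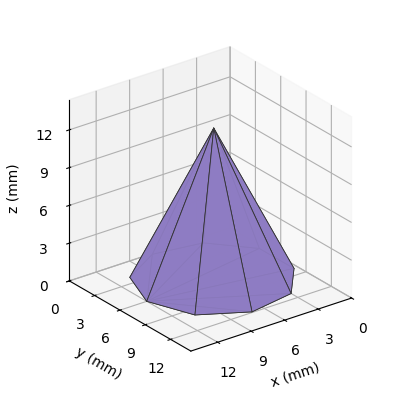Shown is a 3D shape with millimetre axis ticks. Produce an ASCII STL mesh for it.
Reading the render: the shape is a regular 9-sided pyramid, base circumscribed radius ≈ 6 mm, apex at z ≈ 12 mm (dimensions read to the nearest mm from the axis ticks). For the STL, each face is triangulated and given an outward normal.

solid part
  facet normal 0.0000 0.0000 -1.0000
    outer loop
      vertex 7.04 11.91 0.00
      vertex 10.60 9.86 0.00
      vertex 12.00 6.00 0.00
    endloop
  endfacet
  facet normal 0.0000 0.0000 -1.0000
    outer loop
      vertex 3.00 11.20 0.00
      vertex 7.04 11.91 0.00
      vertex 12.00 6.00 0.00
    endloop
  endfacet
  facet normal 0.0000 0.0000 -1.0000
    outer loop
      vertex 0.36 8.05 0.00
      vertex 3.00 11.20 0.00
      vertex 12.00 6.00 0.00
    endloop
  endfacet
  facet normal 0.0000 0.0000 -1.0000
    outer loop
      vertex 0.36 3.95 0.00
      vertex 0.36 8.05 0.00
      vertex 12.00 6.00 0.00
    endloop
  endfacet
  facet normal 0.0000 0.0000 -1.0000
    outer loop
      vertex 3.00 0.80 0.00
      vertex 0.36 3.95 0.00
      vertex 12.00 6.00 0.00
    endloop
  endfacet
  facet normal 0.0000 0.0000 -1.0000
    outer loop
      vertex 7.04 0.09 0.00
      vertex 3.00 0.80 0.00
      vertex 12.00 6.00 0.00
    endloop
  endfacet
  facet normal 0.0000 0.0000 -1.0000
    outer loop
      vertex 10.60 2.14 0.00
      vertex 7.04 0.09 0.00
      vertex 12.00 6.00 0.00
    endloop
  endfacet
  facet normal 0.8508 0.3086 0.4254
    outer loop
      vertex 12.00 6.00 0.00
      vertex 10.60 9.86 0.00
      vertex 6.00 6.00 12.00
    endloop
  endfacet
  facet normal 0.4516 0.7843 0.4254
    outer loop
      vertex 10.60 9.86 0.00
      vertex 7.04 11.91 0.00
      vertex 6.00 6.00 12.00
    endloop
  endfacet
  facet normal -0.1566 0.8913 0.4254
    outer loop
      vertex 7.04 11.91 0.00
      vertex 3.00 11.20 0.00
      vertex 6.00 6.00 12.00
    endloop
  endfacet
  facet normal -0.6936 0.5813 0.4253
    outer loop
      vertex 3.00 11.20 0.00
      vertex 0.36 8.05 0.00
      vertex 6.00 6.00 12.00
    endloop
  endfacet
  facet normal -0.9050 0.0000 0.4254
    outer loop
      vertex 0.36 8.05 0.00
      vertex 0.36 3.95 0.00
      vertex 6.00 6.00 12.00
    endloop
  endfacet
  facet normal -0.6936 -0.5813 0.4253
    outer loop
      vertex 0.36 3.95 0.00
      vertex 3.00 0.80 0.00
      vertex 6.00 6.00 12.00
    endloop
  endfacet
  facet normal -0.1566 -0.8913 0.4254
    outer loop
      vertex 3.00 0.80 0.00
      vertex 7.04 0.09 0.00
      vertex 6.00 6.00 12.00
    endloop
  endfacet
  facet normal 0.4516 -0.7843 0.4254
    outer loop
      vertex 7.04 0.09 0.00
      vertex 10.60 2.14 0.00
      vertex 6.00 6.00 12.00
    endloop
  endfacet
  facet normal 0.8508 -0.3086 0.4254
    outer loop
      vertex 10.60 2.14 0.00
      vertex 12.00 6.00 0.00
      vertex 6.00 6.00 12.00
    endloop
  endfacet
endsolid part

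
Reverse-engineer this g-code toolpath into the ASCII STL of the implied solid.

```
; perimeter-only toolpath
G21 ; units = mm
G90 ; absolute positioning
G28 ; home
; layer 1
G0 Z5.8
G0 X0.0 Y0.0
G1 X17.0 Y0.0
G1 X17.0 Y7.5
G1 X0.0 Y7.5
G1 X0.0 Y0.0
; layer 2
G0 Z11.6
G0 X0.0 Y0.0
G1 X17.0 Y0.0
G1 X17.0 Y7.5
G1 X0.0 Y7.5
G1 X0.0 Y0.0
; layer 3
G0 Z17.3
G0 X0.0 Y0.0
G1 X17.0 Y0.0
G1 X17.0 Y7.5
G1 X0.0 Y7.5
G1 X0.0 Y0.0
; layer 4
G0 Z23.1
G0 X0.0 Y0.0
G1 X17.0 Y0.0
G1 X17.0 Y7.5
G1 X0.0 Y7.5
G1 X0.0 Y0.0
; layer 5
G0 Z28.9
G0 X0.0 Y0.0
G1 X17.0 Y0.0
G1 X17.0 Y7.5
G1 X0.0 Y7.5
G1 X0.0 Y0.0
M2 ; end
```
solid part
  facet normal 0.0000 0.0000 -1.0000
    outer loop
      vertex 17.0 7.5 0.0
      vertex 17.0 0.0 0.0
      vertex 0.0 0.0 0.0
    endloop
  endfacet
  facet normal 0.0000 0.0000 -1.0000
    outer loop
      vertex 0.0 7.5 0.0
      vertex 17.0 7.5 0.0
      vertex 0.0 0.0 0.0
    endloop
  endfacet
  facet normal 0.0000 0.0000 1.0000
    outer loop
      vertex 0.0 0.0 28.9
      vertex 17.0 0.0 28.9
      vertex 17.0 7.5 28.9
    endloop
  endfacet
  facet normal 0.0000 0.0000 1.0000
    outer loop
      vertex 0.0 0.0 28.9
      vertex 17.0 7.5 28.9
      vertex 0.0 7.5 28.9
    endloop
  endfacet
  facet normal 0.0000 -1.0000 0.0000
    outer loop
      vertex 0.0 0.0 0.0
      vertex 17.0 0.0 0.0
      vertex 17.0 0.0 28.9
    endloop
  endfacet
  facet normal 0.0000 -1.0000 0.0000
    outer loop
      vertex 0.0 0.0 0.0
      vertex 17.0 0.0 28.9
      vertex 0.0 0.0 28.9
    endloop
  endfacet
  facet normal 0.0000 1.0000 0.0000
    outer loop
      vertex 17.0 7.5 28.9
      vertex 17.0 7.5 0.0
      vertex 0.0 7.5 0.0
    endloop
  endfacet
  facet normal 0.0000 1.0000 0.0000
    outer loop
      vertex 0.0 7.5 28.9
      vertex 17.0 7.5 28.9
      vertex 0.0 7.5 0.0
    endloop
  endfacet
  facet normal -1.0000 0.0000 0.0000
    outer loop
      vertex 0.0 7.5 28.9
      vertex 0.0 7.5 0.0
      vertex 0.0 0.0 0.0
    endloop
  endfacet
  facet normal -1.0000 0.0000 0.0000
    outer loop
      vertex 0.0 0.0 28.9
      vertex 0.0 7.5 28.9
      vertex 0.0 0.0 0.0
    endloop
  endfacet
  facet normal 1.0000 0.0000 0.0000
    outer loop
      vertex 17.0 0.0 0.0
      vertex 17.0 7.5 0.0
      vertex 17.0 7.5 28.9
    endloop
  endfacet
  facet normal 1.0000 0.0000 0.0000
    outer loop
      vertex 17.0 0.0 0.0
      vertex 17.0 7.5 28.9
      vertex 17.0 0.0 28.9
    endloop
  endfacet
endsolid part

The G0 Z moves step by Δz≈5.8 mm. Every layer's G1 loop is the same polygon, so the solid is a straight extrusion of it from z=0 to z≈28.9. Closing with flat bottom and top caps and triangulating gives 12 facets — a rectangular box, roughly 17 × 7.5 mm footprint and 28.9 mm tall.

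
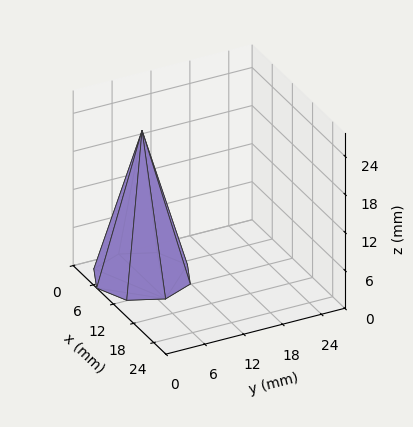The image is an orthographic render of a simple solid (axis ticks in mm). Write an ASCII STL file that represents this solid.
Reading the render: the shape is a regular 8-sided pyramid, base circumscribed radius ≈ 7 mm, apex at z ≈ 23 mm (dimensions read to the nearest mm from the axis ticks). For the STL, each face is triangulated and given an outward normal.

solid part
  facet normal 0.0000 0.0000 -1.0000
    outer loop
      vertex 7.0 14.0 0.0
      vertex 11.9 11.9 0.0
      vertex 14.0 7.0 0.0
    endloop
  endfacet
  facet normal 0.0000 0.0000 -1.0000
    outer loop
      vertex 2.1 11.9 0.0
      vertex 7.0 14.0 0.0
      vertex 14.0 7.0 0.0
    endloop
  endfacet
  facet normal 0.0000 0.0000 -1.0000
    outer loop
      vertex 0.0 7.0 0.0
      vertex 2.1 11.9 0.0
      vertex 14.0 7.0 0.0
    endloop
  endfacet
  facet normal 0.0000 0.0000 -1.0000
    outer loop
      vertex 2.1 2.1 0.0
      vertex 0.0 7.0 0.0
      vertex 14.0 7.0 0.0
    endloop
  endfacet
  facet normal 0.0000 0.0000 -1.0000
    outer loop
      vertex 7.0 0.0 0.0
      vertex 2.1 2.1 0.0
      vertex 14.0 7.0 0.0
    endloop
  endfacet
  facet normal 0.0000 0.0000 -1.0000
    outer loop
      vertex 11.9 2.1 0.0
      vertex 7.0 0.0 0.0
      vertex 14.0 7.0 0.0
    endloop
  endfacet
  facet normal 0.8852 0.3794 0.2694
    outer loop
      vertex 14.0 7.0 0.0
      vertex 11.9 11.9 0.0
      vertex 7.0 7.0 23.0
    endloop
  endfacet
  facet normal 0.3794 0.8852 0.2694
    outer loop
      vertex 11.9 11.9 0.0
      vertex 7.0 14.0 0.0
      vertex 7.0 7.0 23.0
    endloop
  endfacet
  facet normal -0.3794 0.8852 0.2694
    outer loop
      vertex 7.0 14.0 0.0
      vertex 2.1 11.9 0.0
      vertex 7.0 7.0 23.0
    endloop
  endfacet
  facet normal -0.8852 0.3794 0.2694
    outer loop
      vertex 2.1 11.9 0.0
      vertex 0.0 7.0 0.0
      vertex 7.0 7.0 23.0
    endloop
  endfacet
  facet normal -0.8852 -0.3794 0.2694
    outer loop
      vertex 0.0 7.0 0.0
      vertex 2.1 2.1 0.0
      vertex 7.0 7.0 23.0
    endloop
  endfacet
  facet normal -0.3794 -0.8852 0.2694
    outer loop
      vertex 2.1 2.1 0.0
      vertex 7.0 0.0 0.0
      vertex 7.0 7.0 23.0
    endloop
  endfacet
  facet normal 0.3794 -0.8852 0.2694
    outer loop
      vertex 7.0 0.0 0.0
      vertex 11.9 2.1 0.0
      vertex 7.0 7.0 23.0
    endloop
  endfacet
  facet normal 0.8852 -0.3794 0.2694
    outer loop
      vertex 11.9 2.1 0.0
      vertex 14.0 7.0 0.0
      vertex 7.0 7.0 23.0
    endloop
  endfacet
endsolid part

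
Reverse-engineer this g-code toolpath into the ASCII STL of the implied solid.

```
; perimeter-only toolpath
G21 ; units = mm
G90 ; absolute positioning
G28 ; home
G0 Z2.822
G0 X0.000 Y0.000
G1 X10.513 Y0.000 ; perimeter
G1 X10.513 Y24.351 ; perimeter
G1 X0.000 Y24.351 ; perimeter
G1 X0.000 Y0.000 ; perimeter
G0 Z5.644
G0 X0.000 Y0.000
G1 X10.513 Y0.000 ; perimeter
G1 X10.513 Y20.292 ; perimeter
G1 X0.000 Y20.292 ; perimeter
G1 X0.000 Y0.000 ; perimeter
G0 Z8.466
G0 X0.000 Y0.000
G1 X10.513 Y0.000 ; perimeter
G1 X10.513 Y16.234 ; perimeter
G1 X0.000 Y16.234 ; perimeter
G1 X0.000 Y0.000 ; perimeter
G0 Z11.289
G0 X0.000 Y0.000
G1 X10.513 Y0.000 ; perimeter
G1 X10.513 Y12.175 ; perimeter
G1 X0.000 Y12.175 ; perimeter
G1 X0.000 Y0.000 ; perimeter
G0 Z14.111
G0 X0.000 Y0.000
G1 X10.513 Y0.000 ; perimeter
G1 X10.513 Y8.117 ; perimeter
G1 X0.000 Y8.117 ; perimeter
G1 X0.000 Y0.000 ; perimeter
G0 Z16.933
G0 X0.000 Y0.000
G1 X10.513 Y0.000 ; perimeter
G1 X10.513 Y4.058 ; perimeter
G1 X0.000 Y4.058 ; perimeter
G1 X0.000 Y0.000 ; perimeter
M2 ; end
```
solid part
  facet normal 0.0000 0.0000 -1.0000
    outer loop
      vertex 10.513 28.409 0.000
      vertex 10.513 0.000 0.000
      vertex 0.000 0.000 0.000
    endloop
  endfacet
  facet normal 0.0000 0.0000 -1.0000
    outer loop
      vertex 0.000 28.409 0.000
      vertex 10.513 28.409 0.000
      vertex 0.000 0.000 0.000
    endloop
  endfacet
  facet normal 0.0000 -1.0000 0.0000
    outer loop
      vertex 0.000 0.000 0.000
      vertex 10.513 0.000 0.000
      vertex 10.513 0.000 19.755
    endloop
  endfacet
  facet normal 0.0000 -1.0000 0.0000
    outer loop
      vertex 0.000 0.000 0.000
      vertex 10.513 0.000 19.755
      vertex 0.000 0.000 19.755
    endloop
  endfacet
  facet normal 0.0000 0.5709 0.8210
    outer loop
      vertex 0.000 0.000 19.755
      vertex 10.513 0.000 19.755
      vertex 10.513 28.409 0.000
    endloop
  endfacet
  facet normal 0.0000 0.5709 0.8210
    outer loop
      vertex 0.000 0.000 19.755
      vertex 10.513 28.409 0.000
      vertex 0.000 28.409 0.000
    endloop
  endfacet
  facet normal -1.0000 0.0000 0.0000
    outer loop
      vertex 0.000 0.000 19.755
      vertex 0.000 28.409 0.000
      vertex 0.000 0.000 0.000
    endloop
  endfacet
  facet normal 1.0000 0.0000 0.0000
    outer loop
      vertex 10.513 0.000 0.000
      vertex 10.513 28.409 0.000
      vertex 10.513 0.000 19.755
    endloop
  endfacet
endsolid part

The G0 Z moves step by Δz≈2.822 mm. The G1 loops shrink linearly with z, so the solid tapers from its base footprint up to z≈19.8. Closing with a flat bottom cap and the tapered top and triangulating gives 8 facets — a wedge (ramp): 10.5 × 28.4 mm base, rising to 19.8 mm along the y=0 edge and sloping linearly to z=0 at y=28.4.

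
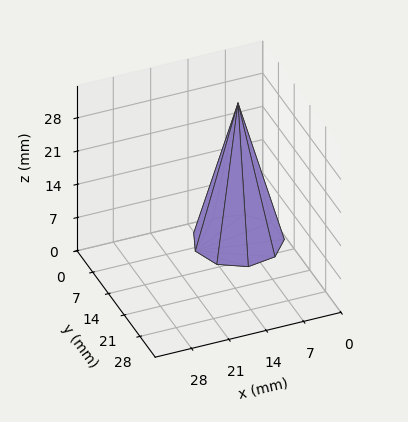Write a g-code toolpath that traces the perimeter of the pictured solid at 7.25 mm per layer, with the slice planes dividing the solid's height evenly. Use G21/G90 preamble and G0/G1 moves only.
Reading the render: the shape is a regular 9-sided pyramid, base circumscribed radius ≈ 8 mm, apex at z ≈ 29 mm (dimensions read to the nearest mm from the axis ticks). For the g-code, the solid's height is divided into equal slices at the stated Δz and each level perimeter traced with G1 moves after a G0 lift.

; perimeter-only toolpath
G21 ; units = mm
G90 ; absolute positioning
G28 ; home
; layer 1
G0 Z7.25
G0 X14.00 Y8.00
G1 X12.60 Y11.86
G1 X9.04 Y13.91
G1 X5.00 Y13.20
G1 X2.36 Y10.05
G1 X2.36 Y5.95
G1 X5.00 Y2.80
G1 X9.04 Y2.09
G1 X12.60 Y4.14
G1 X14.00 Y8.00
; layer 2
G0 Z14.50
G0 X12.00 Y8.00
G1 X11.07 Y10.57
G1 X8.70 Y11.94
G1 X6.00 Y11.46
G1 X4.24 Y9.37
G1 X4.24 Y6.63
G1 X6.00 Y4.54
G1 X8.70 Y4.06
G1 X11.07 Y5.43
G1 X12.00 Y8.00
; layer 3
G0 Z21.75
G0 X10.00 Y8.00
G1 X9.53 Y9.29
G1 X8.35 Y9.97
G1 X7.00 Y9.73
G1 X6.12 Y8.69
G1 X6.12 Y7.31
G1 X7.00 Y6.27
G1 X8.35 Y6.03
G1 X9.53 Y6.71
G1 X10.00 Y8.00
M2 ; end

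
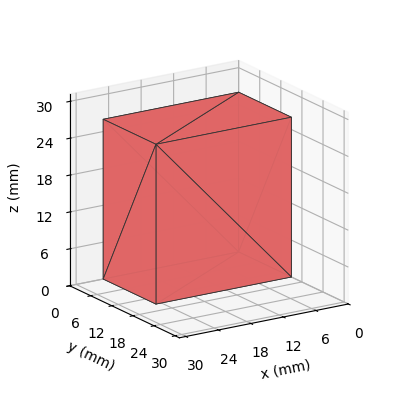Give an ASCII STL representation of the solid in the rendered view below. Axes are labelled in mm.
Reading the render: the shape is a rectangular box, roughly 25 × 15 mm footprint and 26 mm tall (dimensions read to the nearest mm from the axis ticks). For the STL, each face is triangulated and given an outward normal.

solid part
  facet normal 0.0000 0.0000 -1.0000
    outer loop
      vertex 25.0 15.0 0.0
      vertex 25.0 0.0 0.0
      vertex 0.0 0.0 0.0
    endloop
  endfacet
  facet normal 0.0000 0.0000 -1.0000
    outer loop
      vertex 0.0 15.0 0.0
      vertex 25.0 15.0 0.0
      vertex 0.0 0.0 0.0
    endloop
  endfacet
  facet normal 0.0000 0.0000 1.0000
    outer loop
      vertex 0.0 0.0 26.0
      vertex 25.0 0.0 26.0
      vertex 25.0 15.0 26.0
    endloop
  endfacet
  facet normal 0.0000 0.0000 1.0000
    outer loop
      vertex 0.0 0.0 26.0
      vertex 25.0 15.0 26.0
      vertex 0.0 15.0 26.0
    endloop
  endfacet
  facet normal 0.0000 -1.0000 0.0000
    outer loop
      vertex 0.0 0.0 0.0
      vertex 25.0 0.0 0.0
      vertex 25.0 0.0 26.0
    endloop
  endfacet
  facet normal 0.0000 -1.0000 0.0000
    outer loop
      vertex 0.0 0.0 0.0
      vertex 25.0 0.0 26.0
      vertex 0.0 0.0 26.0
    endloop
  endfacet
  facet normal 0.0000 1.0000 0.0000
    outer loop
      vertex 25.0 15.0 26.0
      vertex 25.0 15.0 0.0
      vertex 0.0 15.0 0.0
    endloop
  endfacet
  facet normal 0.0000 1.0000 0.0000
    outer loop
      vertex 0.0 15.0 26.0
      vertex 25.0 15.0 26.0
      vertex 0.0 15.0 0.0
    endloop
  endfacet
  facet normal -1.0000 0.0000 0.0000
    outer loop
      vertex 0.0 15.0 26.0
      vertex 0.0 15.0 0.0
      vertex 0.0 0.0 0.0
    endloop
  endfacet
  facet normal -1.0000 0.0000 0.0000
    outer loop
      vertex 0.0 0.0 26.0
      vertex 0.0 15.0 26.0
      vertex 0.0 0.0 0.0
    endloop
  endfacet
  facet normal 1.0000 0.0000 0.0000
    outer loop
      vertex 25.0 0.0 0.0
      vertex 25.0 15.0 0.0
      vertex 25.0 15.0 26.0
    endloop
  endfacet
  facet normal 1.0000 0.0000 0.0000
    outer loop
      vertex 25.0 0.0 0.0
      vertex 25.0 15.0 26.0
      vertex 25.0 0.0 26.0
    endloop
  endfacet
endsolid part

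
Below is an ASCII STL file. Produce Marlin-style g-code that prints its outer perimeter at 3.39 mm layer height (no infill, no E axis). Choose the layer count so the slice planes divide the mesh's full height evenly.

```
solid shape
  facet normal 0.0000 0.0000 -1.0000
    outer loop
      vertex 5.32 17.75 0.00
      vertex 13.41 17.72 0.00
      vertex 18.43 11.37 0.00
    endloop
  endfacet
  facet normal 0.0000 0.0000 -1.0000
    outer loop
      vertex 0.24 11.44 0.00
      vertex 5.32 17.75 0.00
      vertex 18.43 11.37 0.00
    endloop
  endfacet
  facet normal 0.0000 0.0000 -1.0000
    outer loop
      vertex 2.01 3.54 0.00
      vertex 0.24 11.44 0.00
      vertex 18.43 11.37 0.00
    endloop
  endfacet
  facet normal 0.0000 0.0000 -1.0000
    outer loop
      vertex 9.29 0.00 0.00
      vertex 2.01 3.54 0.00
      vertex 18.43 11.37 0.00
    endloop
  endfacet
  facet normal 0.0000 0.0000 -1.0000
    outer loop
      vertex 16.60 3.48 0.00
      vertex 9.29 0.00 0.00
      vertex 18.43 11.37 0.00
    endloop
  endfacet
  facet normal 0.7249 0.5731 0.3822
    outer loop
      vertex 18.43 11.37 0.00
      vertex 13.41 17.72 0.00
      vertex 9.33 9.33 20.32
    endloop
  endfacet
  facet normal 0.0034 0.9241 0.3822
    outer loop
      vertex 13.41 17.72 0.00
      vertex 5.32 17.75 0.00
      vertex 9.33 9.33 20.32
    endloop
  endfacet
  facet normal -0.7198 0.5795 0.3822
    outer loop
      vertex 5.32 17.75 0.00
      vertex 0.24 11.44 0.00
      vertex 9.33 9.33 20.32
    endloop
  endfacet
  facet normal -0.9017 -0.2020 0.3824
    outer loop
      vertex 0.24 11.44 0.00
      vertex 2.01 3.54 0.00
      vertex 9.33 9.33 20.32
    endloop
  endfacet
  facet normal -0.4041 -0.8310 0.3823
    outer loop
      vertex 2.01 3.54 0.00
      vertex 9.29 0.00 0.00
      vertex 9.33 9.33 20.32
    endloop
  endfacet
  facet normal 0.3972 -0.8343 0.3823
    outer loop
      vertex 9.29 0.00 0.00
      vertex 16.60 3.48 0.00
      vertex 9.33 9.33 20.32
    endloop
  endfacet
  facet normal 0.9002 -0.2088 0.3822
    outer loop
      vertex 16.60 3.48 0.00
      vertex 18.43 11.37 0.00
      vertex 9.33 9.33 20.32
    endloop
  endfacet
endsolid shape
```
; perimeter-only toolpath
G21 ; units = mm
G90 ; absolute positioning
G28 ; home
; layer 1
G0 Z3.39
G0 X16.91 Y11.03
G1 X12.73 Y16.32
G1 X5.99 Y16.35
G1 X1.75 Y11.09
G1 X3.23 Y4.50
G1 X9.30 Y1.55
G1 X15.39 Y4.46
G1 X16.91 Y11.03
; layer 2
G0 Z6.77
G0 X15.40 Y10.69
G1 X12.05 Y14.92
G1 X6.66 Y14.94
G1 X3.27 Y10.74
G1 X4.45 Y5.47
G1 X9.30 Y3.11
G1 X14.18 Y5.43
G1 X15.40 Y10.69
; layer 3
G0 Z10.16
G0 X13.88 Y10.35
G1 X11.37 Y13.52
G1 X7.33 Y13.54
G1 X4.79 Y10.38
G1 X5.67 Y6.44
G1 X9.31 Y4.67
G1 X12.96 Y6.41
G1 X13.88 Y10.35
; layer 4
G0 Z13.55
G0 X12.36 Y10.01
G1 X10.69 Y12.13
G1 X7.99 Y12.14
G1 X6.30 Y10.03
G1 X6.89 Y7.40
G1 X9.32 Y6.22
G1 X11.75 Y7.38
G1 X12.36 Y10.01
; layer 5
G0 Z16.93
G0 X10.85 Y9.67
G1 X10.01 Y10.73
G1 X8.66 Y10.73
G1 X7.82 Y9.68
G1 X8.11 Y8.37
G1 X9.32 Y7.78
G1 X10.54 Y8.36
G1 X10.85 Y9.67
M2 ; end

The solid is a regular 7-sided pyramid, base circumscribed radius ≈ 9.33 mm, apex at z ≈ 20.3 mm. Slicing at Δz = 3.39 mm — 6 equal slices spanning the solid's height, so layer i sits at z = i·h/6 — gives 5 non-empty perimeters. Each is a 7-segment closed polygon; G0 lifts to the layer z and rapids to the start vertex, then G1 traces the edges. The cross-section shrinks linearly with z (the slice at the apex is degenerate and omitted).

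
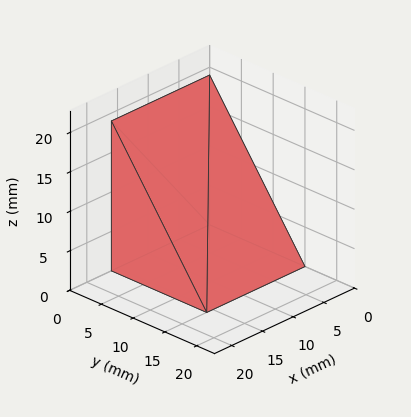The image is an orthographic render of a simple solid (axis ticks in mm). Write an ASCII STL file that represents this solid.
Reading the render: the shape is a wedge (ramp): 16 × 15 mm base, rising to 19 mm along the y=0 edge and sloping linearly to z=0 at y=15 (dimensions read to the nearest mm from the axis ticks). For the STL, each face is triangulated and given an outward normal.

solid part
  facet normal 0.0000 0.0000 -1.0000
    outer loop
      vertex 16.000 15.000 0.000
      vertex 16.000 0.000 0.000
      vertex 0.000 0.000 0.000
    endloop
  endfacet
  facet normal 0.0000 0.0000 -1.0000
    outer loop
      vertex 0.000 15.000 0.000
      vertex 16.000 15.000 0.000
      vertex 0.000 0.000 0.000
    endloop
  endfacet
  facet normal 0.0000 -1.0000 0.0000
    outer loop
      vertex 0.000 0.000 0.000
      vertex 16.000 0.000 0.000
      vertex 16.000 0.000 19.000
    endloop
  endfacet
  facet normal 0.0000 -1.0000 0.0000
    outer loop
      vertex 0.000 0.000 0.000
      vertex 16.000 0.000 19.000
      vertex 0.000 0.000 19.000
    endloop
  endfacet
  facet normal 0.0000 0.7849 0.6196
    outer loop
      vertex 0.000 0.000 19.000
      vertex 16.000 0.000 19.000
      vertex 16.000 15.000 0.000
    endloop
  endfacet
  facet normal 0.0000 0.7849 0.6196
    outer loop
      vertex 0.000 0.000 19.000
      vertex 16.000 15.000 0.000
      vertex 0.000 15.000 0.000
    endloop
  endfacet
  facet normal -1.0000 0.0000 0.0000
    outer loop
      vertex 0.000 0.000 19.000
      vertex 0.000 15.000 0.000
      vertex 0.000 0.000 0.000
    endloop
  endfacet
  facet normal 1.0000 0.0000 0.0000
    outer loop
      vertex 16.000 0.000 0.000
      vertex 16.000 15.000 0.000
      vertex 16.000 0.000 19.000
    endloop
  endfacet
endsolid part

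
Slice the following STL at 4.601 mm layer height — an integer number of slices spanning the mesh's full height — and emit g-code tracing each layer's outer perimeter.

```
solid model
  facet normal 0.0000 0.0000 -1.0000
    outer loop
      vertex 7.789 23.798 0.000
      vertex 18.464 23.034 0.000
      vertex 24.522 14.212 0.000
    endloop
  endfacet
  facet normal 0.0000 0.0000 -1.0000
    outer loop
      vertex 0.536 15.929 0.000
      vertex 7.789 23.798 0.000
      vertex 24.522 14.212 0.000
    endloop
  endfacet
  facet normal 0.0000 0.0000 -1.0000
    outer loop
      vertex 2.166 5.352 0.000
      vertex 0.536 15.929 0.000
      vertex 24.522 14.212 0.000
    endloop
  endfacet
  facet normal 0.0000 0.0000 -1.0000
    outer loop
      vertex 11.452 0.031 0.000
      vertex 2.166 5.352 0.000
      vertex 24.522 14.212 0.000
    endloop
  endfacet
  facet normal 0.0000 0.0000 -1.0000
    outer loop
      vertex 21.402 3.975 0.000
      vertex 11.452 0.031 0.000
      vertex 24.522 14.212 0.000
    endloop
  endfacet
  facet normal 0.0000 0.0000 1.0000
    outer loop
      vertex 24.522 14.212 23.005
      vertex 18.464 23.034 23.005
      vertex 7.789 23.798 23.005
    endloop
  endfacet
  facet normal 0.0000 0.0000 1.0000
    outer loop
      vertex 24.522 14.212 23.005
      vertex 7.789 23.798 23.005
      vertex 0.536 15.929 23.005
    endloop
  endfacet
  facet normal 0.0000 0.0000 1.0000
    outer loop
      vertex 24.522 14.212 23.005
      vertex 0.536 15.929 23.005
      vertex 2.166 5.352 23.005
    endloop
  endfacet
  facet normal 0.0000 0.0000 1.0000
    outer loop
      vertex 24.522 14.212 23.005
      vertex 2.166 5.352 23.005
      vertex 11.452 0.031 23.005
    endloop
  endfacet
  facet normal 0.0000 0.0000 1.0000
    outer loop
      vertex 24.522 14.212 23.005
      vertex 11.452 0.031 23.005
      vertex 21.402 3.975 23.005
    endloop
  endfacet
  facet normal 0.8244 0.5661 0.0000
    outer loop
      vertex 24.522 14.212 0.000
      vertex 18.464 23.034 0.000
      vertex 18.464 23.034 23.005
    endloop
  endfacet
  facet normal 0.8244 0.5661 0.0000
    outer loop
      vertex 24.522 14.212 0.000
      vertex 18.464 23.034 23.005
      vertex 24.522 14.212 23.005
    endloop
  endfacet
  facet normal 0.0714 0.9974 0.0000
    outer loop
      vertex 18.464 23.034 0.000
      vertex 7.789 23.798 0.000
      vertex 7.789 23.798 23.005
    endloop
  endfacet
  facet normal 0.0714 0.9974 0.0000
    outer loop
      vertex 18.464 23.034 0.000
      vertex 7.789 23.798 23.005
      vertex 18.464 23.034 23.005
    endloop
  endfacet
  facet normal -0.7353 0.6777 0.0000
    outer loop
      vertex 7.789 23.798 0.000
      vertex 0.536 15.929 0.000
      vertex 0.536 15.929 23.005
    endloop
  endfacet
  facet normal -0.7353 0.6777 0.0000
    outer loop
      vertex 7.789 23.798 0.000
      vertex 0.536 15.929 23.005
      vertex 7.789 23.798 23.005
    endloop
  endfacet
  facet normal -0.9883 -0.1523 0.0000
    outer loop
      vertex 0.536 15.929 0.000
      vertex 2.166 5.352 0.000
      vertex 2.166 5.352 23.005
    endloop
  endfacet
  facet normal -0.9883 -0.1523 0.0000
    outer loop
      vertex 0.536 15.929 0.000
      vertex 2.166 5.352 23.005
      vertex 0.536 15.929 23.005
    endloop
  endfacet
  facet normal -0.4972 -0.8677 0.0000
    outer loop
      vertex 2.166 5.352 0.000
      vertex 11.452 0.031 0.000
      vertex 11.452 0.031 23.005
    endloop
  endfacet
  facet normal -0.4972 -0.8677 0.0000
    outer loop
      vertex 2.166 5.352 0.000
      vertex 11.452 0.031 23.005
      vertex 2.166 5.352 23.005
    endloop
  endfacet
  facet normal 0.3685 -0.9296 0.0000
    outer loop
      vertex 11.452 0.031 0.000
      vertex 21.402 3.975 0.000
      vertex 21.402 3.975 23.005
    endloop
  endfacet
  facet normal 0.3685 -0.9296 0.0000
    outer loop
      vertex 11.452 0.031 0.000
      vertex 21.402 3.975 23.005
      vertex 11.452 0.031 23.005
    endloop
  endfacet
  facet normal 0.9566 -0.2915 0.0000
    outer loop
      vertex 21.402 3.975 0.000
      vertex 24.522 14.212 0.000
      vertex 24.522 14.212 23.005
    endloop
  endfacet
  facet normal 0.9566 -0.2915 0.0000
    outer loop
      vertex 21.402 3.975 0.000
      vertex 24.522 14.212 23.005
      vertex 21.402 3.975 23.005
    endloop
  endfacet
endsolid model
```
; perimeter-only toolpath
G21 ; units = mm
G90 ; absolute positioning
G28 ; home
; layer 1
G0 Z4.601
G0 X24.522 Y14.212
G1 X18.464 Y23.034
G1 X7.789 Y23.798
G1 X0.536 Y15.929
G1 X2.166 Y5.352
G1 X11.452 Y0.031
G1 X21.402 Y3.975
G1 X24.522 Y14.212
; layer 2
G0 Z9.202
G0 X24.522 Y14.212
G1 X18.464 Y23.034
G1 X7.789 Y23.798
G1 X0.536 Y15.929
G1 X2.166 Y5.352
G1 X11.452 Y0.031
G1 X21.402 Y3.975
G1 X24.522 Y14.212
; layer 3
G0 Z13.803
G0 X24.522 Y14.212
G1 X18.464 Y23.034
G1 X7.789 Y23.798
G1 X0.536 Y15.929
G1 X2.166 Y5.352
G1 X11.452 Y0.031
G1 X21.402 Y3.975
G1 X24.522 Y14.212
; layer 4
G0 Z18.404
G0 X24.522 Y14.212
G1 X18.464 Y23.034
G1 X7.789 Y23.798
G1 X0.536 Y15.929
G1 X2.166 Y5.352
G1 X11.452 Y0.031
G1 X21.402 Y3.975
G1 X24.522 Y14.212
; layer 5
G0 Z23.005
G0 X24.522 Y14.212
G1 X18.464 Y23.034
G1 X7.789 Y23.798
G1 X0.536 Y15.929
G1 X2.166 Y5.352
G1 X11.452 Y0.031
G1 X21.402 Y3.975
G1 X24.522 Y14.212
M2 ; end

The solid is a regular 7-sided prism (a cylinder approximated with 7 flat sides), circumscribed radius ≈ 12.3 mm, height ≈ 23 mm. Slicing at Δz = 4.601 mm — 5 equal slices spanning the solid's height, so layer i sits at z = i·h/5 — gives 5 non-empty perimeters. Each is a 7-segment closed polygon; G0 lifts to the layer z and rapids to the start vertex, then G1 traces the edges.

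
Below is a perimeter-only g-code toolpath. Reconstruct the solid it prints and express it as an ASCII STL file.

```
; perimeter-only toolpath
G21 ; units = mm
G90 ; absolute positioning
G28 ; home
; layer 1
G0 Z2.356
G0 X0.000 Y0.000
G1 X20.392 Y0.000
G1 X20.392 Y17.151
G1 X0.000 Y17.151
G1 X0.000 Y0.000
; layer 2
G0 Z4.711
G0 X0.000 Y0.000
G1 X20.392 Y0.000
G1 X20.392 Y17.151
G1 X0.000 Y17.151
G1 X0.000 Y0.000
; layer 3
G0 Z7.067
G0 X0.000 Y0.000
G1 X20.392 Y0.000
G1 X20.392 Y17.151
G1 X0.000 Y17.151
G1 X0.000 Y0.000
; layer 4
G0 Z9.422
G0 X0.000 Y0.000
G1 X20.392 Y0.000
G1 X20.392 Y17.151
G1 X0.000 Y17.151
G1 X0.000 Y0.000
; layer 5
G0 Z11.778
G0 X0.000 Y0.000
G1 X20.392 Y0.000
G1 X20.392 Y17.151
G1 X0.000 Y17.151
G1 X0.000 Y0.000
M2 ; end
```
solid part
  facet normal 0.0000 0.0000 -1.0000
    outer loop
      vertex 20.392 17.151 0.000
      vertex 20.392 0.000 0.000
      vertex 0.000 0.000 0.000
    endloop
  endfacet
  facet normal 0.0000 0.0000 -1.0000
    outer loop
      vertex 0.000 17.151 0.000
      vertex 20.392 17.151 0.000
      vertex 0.000 0.000 0.000
    endloop
  endfacet
  facet normal 0.0000 0.0000 1.0000
    outer loop
      vertex 0.000 0.000 11.778
      vertex 20.392 0.000 11.778
      vertex 20.392 17.151 11.778
    endloop
  endfacet
  facet normal 0.0000 0.0000 1.0000
    outer loop
      vertex 0.000 0.000 11.778
      vertex 20.392 17.151 11.778
      vertex 0.000 17.151 11.778
    endloop
  endfacet
  facet normal 0.0000 -1.0000 0.0000
    outer loop
      vertex 0.000 0.000 0.000
      vertex 20.392 0.000 0.000
      vertex 20.392 0.000 11.778
    endloop
  endfacet
  facet normal 0.0000 -1.0000 0.0000
    outer loop
      vertex 0.000 0.000 0.000
      vertex 20.392 0.000 11.778
      vertex 0.000 0.000 11.778
    endloop
  endfacet
  facet normal 0.0000 1.0000 0.0000
    outer loop
      vertex 20.392 17.151 11.778
      vertex 20.392 17.151 0.000
      vertex 0.000 17.151 0.000
    endloop
  endfacet
  facet normal 0.0000 1.0000 0.0000
    outer loop
      vertex 0.000 17.151 11.778
      vertex 20.392 17.151 11.778
      vertex 0.000 17.151 0.000
    endloop
  endfacet
  facet normal -1.0000 0.0000 0.0000
    outer loop
      vertex 0.000 17.151 11.778
      vertex 0.000 17.151 0.000
      vertex 0.000 0.000 0.000
    endloop
  endfacet
  facet normal -1.0000 0.0000 0.0000
    outer loop
      vertex 0.000 0.000 11.778
      vertex 0.000 17.151 11.778
      vertex 0.000 0.000 0.000
    endloop
  endfacet
  facet normal 1.0000 0.0000 0.0000
    outer loop
      vertex 20.392 0.000 0.000
      vertex 20.392 17.151 0.000
      vertex 20.392 17.151 11.778
    endloop
  endfacet
  facet normal 1.0000 0.0000 0.0000
    outer loop
      vertex 20.392 0.000 0.000
      vertex 20.392 17.151 11.778
      vertex 20.392 0.000 11.778
    endloop
  endfacet
endsolid part

The G0 Z moves step by Δz≈2.356 mm. Every layer's G1 loop is the same polygon, so the solid is a straight extrusion of it from z=0 to z≈11.8. Closing with flat bottom and top caps and triangulating gives 12 facets — a rectangular box, roughly 20.4 × 17.2 mm footprint and 11.8 mm tall.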